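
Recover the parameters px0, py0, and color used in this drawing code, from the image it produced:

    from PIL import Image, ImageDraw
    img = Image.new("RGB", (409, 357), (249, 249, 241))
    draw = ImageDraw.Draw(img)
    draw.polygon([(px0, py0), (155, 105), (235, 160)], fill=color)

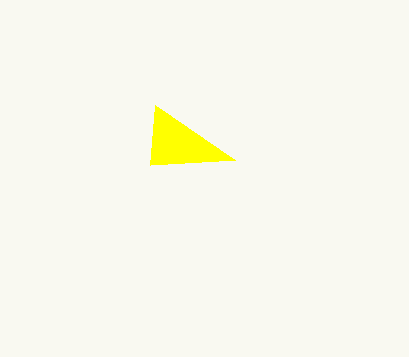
px0 = 150; py0 = 165; color = 'yellow'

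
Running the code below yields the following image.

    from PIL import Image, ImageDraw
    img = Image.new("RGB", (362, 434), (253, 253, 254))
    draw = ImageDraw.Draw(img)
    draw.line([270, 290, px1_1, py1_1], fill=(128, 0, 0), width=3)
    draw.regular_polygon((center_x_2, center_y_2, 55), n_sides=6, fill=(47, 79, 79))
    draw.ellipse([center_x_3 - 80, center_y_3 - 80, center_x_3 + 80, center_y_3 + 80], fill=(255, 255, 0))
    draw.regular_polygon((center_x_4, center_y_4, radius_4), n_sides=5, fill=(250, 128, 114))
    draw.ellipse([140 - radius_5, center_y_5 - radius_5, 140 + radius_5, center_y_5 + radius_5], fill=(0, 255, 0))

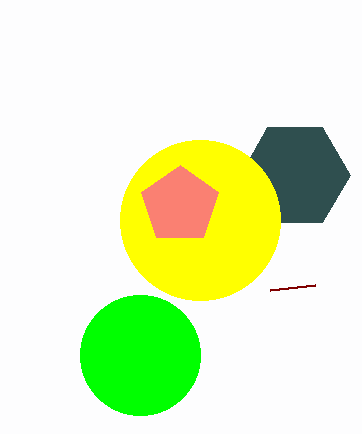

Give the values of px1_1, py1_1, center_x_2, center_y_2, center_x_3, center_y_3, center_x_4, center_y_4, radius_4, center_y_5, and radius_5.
px1_1 = 315; py1_1 = 285; center_x_2 = 295; center_y_2 = 175; center_x_3 = 200; center_y_3 = 220; center_x_4 = 180; center_y_4 = 205; radius_4 = 40; center_y_5 = 355; radius_5 = 60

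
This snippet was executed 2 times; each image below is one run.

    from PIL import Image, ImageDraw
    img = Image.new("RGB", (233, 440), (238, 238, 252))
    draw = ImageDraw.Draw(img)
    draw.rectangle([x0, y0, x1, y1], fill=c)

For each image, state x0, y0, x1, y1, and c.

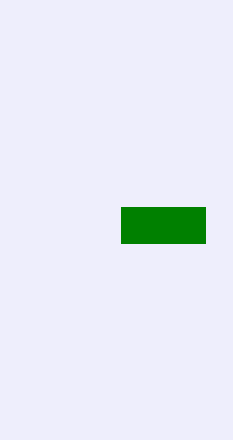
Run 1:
x0 = 121
y0 = 207
x1 = 205
y1 = 243
c = 'green'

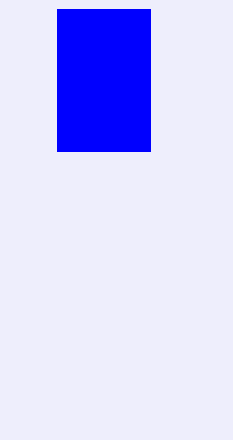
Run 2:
x0 = 57
y0 = 9
x1 = 150
y1 = 151
c = 'blue'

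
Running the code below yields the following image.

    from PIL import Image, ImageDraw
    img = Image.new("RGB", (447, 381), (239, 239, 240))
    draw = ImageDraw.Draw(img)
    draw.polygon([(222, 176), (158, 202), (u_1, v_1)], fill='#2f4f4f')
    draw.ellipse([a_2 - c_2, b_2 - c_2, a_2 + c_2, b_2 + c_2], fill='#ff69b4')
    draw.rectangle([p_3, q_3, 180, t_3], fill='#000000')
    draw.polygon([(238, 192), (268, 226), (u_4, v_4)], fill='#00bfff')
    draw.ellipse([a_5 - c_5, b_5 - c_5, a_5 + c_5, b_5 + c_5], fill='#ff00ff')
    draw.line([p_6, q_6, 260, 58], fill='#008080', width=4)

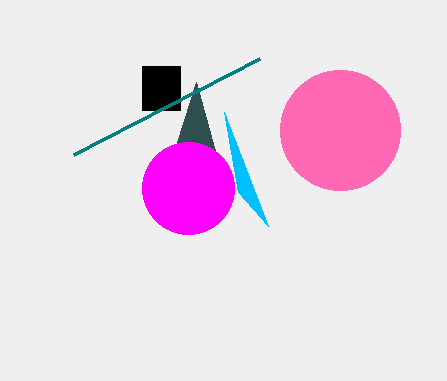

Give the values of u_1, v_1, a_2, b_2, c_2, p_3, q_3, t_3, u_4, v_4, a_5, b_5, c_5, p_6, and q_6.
u_1 = 196
v_1 = 82
a_2 = 340
b_2 = 130
c_2 = 60
p_3 = 142
q_3 = 66
t_3 = 110
u_4 = 224
v_4 = 112
a_5 = 188
b_5 = 188
c_5 = 46
p_6 = 74
q_6 = 154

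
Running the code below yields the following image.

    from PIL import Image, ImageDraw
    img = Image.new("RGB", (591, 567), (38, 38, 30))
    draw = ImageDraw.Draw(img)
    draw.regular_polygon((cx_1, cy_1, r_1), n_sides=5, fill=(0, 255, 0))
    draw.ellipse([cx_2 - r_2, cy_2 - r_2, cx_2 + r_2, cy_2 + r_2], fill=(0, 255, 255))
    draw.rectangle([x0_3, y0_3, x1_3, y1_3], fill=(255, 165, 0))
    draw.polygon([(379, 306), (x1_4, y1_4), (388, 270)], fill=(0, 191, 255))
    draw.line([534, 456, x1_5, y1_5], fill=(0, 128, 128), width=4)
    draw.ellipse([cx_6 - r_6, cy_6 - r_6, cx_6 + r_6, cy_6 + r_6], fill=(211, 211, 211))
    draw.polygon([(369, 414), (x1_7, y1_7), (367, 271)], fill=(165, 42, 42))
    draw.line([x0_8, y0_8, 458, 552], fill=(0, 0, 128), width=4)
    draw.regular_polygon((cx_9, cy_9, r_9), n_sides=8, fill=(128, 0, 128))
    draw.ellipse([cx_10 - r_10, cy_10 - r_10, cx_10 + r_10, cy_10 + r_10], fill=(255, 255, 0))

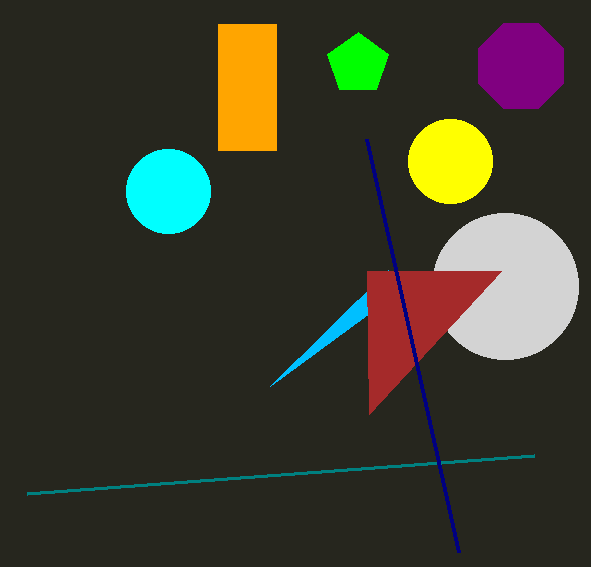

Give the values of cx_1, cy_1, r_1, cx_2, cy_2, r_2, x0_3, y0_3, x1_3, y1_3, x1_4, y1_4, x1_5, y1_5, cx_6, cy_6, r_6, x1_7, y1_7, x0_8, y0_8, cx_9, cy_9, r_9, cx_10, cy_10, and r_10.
cx_1 = 358
cy_1 = 64
r_1 = 32
cx_2 = 168
cy_2 = 191
r_2 = 42
x0_3 = 218
y0_3 = 24
x1_3 = 276
y1_3 = 150
x1_4 = 270
y1_4 = 386
x1_5 = 27
y1_5 = 494
cx_6 = 505
cy_6 = 286
r_6 = 73
x1_7 = 501
y1_7 = 271
x0_8 = 366
y0_8 = 139
cx_9 = 521
cy_9 = 66
r_9 = 46
cx_10 = 450
cy_10 = 161
r_10 = 42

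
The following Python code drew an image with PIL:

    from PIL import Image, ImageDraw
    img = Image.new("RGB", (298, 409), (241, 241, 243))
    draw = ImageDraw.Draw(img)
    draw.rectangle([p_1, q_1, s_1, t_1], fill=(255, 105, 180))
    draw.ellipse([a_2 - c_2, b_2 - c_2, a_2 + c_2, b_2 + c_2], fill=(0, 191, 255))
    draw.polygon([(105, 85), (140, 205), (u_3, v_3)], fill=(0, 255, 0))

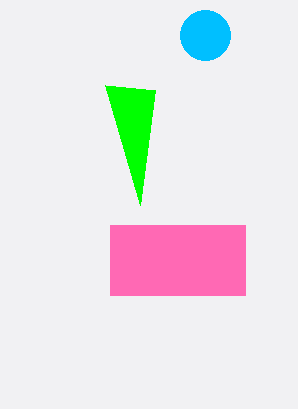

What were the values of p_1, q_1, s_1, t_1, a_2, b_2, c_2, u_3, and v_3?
p_1 = 110, q_1 = 225, s_1 = 245, t_1 = 295, a_2 = 205, b_2 = 35, c_2 = 25, u_3 = 155, v_3 = 90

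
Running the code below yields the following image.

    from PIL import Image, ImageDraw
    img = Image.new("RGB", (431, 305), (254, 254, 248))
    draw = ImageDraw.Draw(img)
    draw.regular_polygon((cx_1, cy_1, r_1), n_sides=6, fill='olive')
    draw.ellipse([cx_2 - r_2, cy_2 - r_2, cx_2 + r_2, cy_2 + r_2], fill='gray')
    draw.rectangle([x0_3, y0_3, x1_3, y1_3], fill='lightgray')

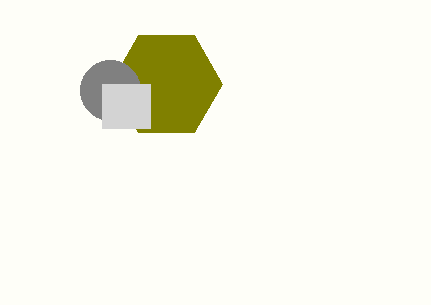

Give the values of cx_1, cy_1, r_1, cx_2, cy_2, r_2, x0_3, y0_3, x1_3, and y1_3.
cx_1 = 166, cy_1 = 84, r_1 = 56, cx_2 = 110, cy_2 = 90, r_2 = 30, x0_3 = 102, y0_3 = 84, x1_3 = 150, y1_3 = 128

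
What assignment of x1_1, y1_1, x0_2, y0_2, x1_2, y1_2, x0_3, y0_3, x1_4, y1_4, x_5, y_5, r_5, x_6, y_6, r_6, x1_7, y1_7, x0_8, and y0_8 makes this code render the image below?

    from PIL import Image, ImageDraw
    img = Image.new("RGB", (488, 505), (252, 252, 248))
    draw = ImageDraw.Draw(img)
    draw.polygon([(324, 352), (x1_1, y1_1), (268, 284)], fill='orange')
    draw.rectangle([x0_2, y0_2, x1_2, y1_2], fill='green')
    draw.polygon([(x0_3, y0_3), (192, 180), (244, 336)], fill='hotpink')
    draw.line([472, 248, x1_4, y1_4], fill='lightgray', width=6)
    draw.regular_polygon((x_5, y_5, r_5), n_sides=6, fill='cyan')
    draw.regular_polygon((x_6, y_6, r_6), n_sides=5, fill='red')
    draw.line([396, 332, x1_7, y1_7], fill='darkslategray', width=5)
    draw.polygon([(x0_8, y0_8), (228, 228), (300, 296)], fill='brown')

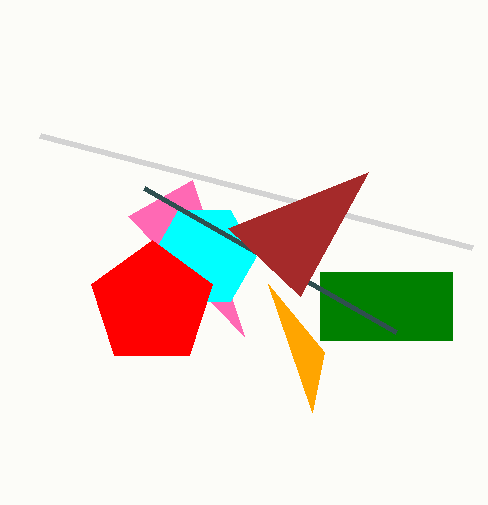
x1_1 = 312, y1_1 = 412, x0_2 = 320, y0_2 = 272, x1_2 = 452, y1_2 = 340, x0_3 = 128, y0_3 = 216, x1_4 = 40, y1_4 = 136, x_5 = 204, y_5 = 256, r_5 = 52, x_6 = 152, y_6 = 304, r_6 = 64, x1_7 = 144, y1_7 = 188, x0_8 = 368, y0_8 = 172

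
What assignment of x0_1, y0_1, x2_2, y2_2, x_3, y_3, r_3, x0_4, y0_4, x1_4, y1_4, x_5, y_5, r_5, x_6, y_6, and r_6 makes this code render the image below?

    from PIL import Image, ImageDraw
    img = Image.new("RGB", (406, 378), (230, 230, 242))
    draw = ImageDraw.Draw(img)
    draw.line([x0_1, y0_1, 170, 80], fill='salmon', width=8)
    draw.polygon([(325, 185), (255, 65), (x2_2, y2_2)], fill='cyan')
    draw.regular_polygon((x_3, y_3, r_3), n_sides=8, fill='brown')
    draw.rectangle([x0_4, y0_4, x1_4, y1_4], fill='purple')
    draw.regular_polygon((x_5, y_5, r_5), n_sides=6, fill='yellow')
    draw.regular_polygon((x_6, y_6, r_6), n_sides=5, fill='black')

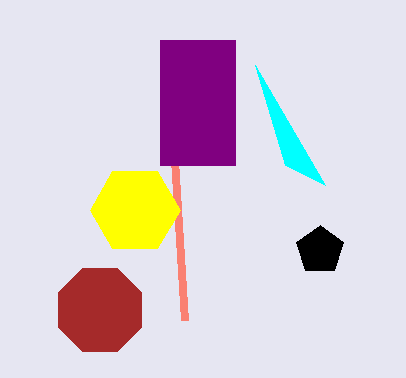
x0_1 = 185, y0_1 = 320, x2_2 = 285, y2_2 = 165, x_3 = 100, y_3 = 310, r_3 = 45, x0_4 = 160, y0_4 = 40, x1_4 = 235, y1_4 = 165, x_5 = 135, y_5 = 210, r_5 = 45, x_6 = 320, y_6 = 250, r_6 = 25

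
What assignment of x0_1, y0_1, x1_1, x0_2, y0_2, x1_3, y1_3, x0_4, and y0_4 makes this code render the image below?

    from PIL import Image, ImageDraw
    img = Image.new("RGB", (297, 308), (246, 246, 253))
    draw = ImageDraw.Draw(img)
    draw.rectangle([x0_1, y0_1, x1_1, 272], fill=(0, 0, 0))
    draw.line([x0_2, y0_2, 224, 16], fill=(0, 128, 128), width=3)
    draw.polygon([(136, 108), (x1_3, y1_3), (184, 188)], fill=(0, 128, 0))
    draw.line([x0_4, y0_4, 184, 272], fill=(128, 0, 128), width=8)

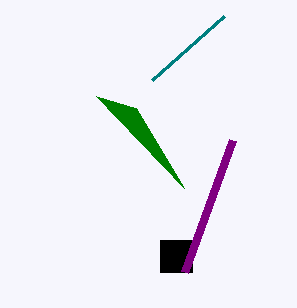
x0_1 = 160; y0_1 = 240; x1_1 = 192; x0_2 = 152; y0_2 = 80; x1_3 = 96; y1_3 = 96; x0_4 = 232; y0_4 = 140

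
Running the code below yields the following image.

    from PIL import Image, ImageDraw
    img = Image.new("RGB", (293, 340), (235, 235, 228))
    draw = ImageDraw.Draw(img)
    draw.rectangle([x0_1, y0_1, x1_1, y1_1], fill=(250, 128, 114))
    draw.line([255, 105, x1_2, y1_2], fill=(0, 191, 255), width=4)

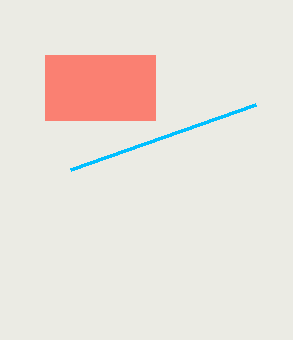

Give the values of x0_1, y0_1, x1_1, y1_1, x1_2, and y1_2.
x0_1 = 45
y0_1 = 55
x1_1 = 155
y1_1 = 120
x1_2 = 70
y1_2 = 170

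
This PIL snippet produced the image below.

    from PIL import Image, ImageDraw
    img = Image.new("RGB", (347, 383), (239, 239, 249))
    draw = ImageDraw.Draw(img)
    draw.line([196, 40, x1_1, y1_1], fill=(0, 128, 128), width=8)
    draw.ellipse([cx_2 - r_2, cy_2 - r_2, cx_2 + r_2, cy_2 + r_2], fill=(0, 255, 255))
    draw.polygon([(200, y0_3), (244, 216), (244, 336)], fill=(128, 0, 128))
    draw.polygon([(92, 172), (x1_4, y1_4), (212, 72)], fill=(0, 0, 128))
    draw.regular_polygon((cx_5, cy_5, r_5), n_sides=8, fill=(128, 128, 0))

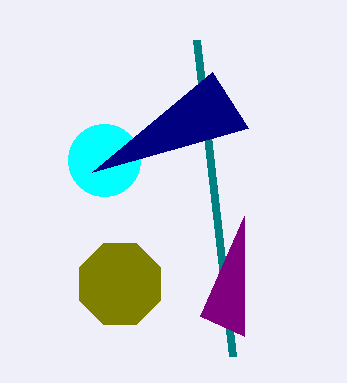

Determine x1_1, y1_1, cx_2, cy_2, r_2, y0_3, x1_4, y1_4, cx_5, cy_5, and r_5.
x1_1 = 232
y1_1 = 356
cx_2 = 104
cy_2 = 160
r_2 = 36
y0_3 = 316
x1_4 = 248
y1_4 = 128
cx_5 = 120
cy_5 = 284
r_5 = 44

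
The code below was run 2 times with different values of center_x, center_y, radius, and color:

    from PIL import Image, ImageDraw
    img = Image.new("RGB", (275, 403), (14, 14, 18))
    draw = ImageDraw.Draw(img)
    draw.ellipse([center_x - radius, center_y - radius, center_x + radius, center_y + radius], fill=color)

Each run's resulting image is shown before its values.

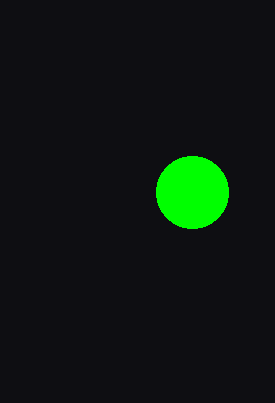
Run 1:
center_x = 192; center_y = 192; radius = 36; color = 'lime'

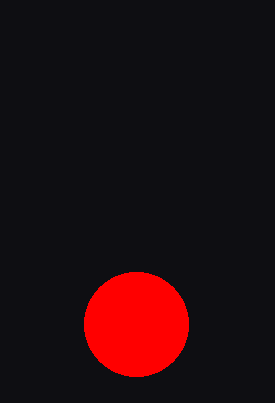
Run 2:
center_x = 136, center_y = 324, radius = 52, color = 'red'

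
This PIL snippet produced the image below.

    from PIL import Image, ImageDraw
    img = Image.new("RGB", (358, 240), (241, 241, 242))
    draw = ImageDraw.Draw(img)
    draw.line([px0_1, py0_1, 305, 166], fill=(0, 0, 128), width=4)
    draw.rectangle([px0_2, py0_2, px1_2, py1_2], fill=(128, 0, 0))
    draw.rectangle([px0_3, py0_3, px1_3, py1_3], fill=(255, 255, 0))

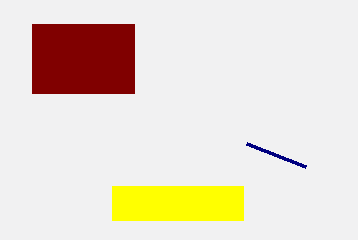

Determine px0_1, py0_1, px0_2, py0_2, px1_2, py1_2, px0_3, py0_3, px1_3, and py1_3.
px0_1 = 246
py0_1 = 143
px0_2 = 32
py0_2 = 24
px1_2 = 134
py1_2 = 93
px0_3 = 112
py0_3 = 186
px1_3 = 243
py1_3 = 220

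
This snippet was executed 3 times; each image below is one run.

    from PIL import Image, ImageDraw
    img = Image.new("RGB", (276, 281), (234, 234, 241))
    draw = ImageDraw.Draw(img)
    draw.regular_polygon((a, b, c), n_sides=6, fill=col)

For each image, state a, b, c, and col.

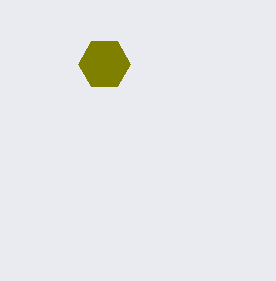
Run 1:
a = 104
b = 64
c = 26
col = 'olive'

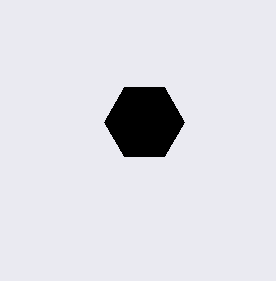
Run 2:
a = 144, b = 122, c = 40, col = 'black'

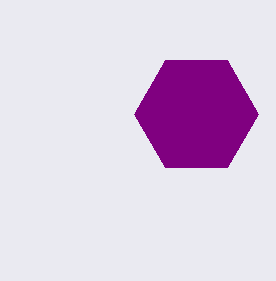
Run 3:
a = 196; b = 114; c = 62; col = 'purple'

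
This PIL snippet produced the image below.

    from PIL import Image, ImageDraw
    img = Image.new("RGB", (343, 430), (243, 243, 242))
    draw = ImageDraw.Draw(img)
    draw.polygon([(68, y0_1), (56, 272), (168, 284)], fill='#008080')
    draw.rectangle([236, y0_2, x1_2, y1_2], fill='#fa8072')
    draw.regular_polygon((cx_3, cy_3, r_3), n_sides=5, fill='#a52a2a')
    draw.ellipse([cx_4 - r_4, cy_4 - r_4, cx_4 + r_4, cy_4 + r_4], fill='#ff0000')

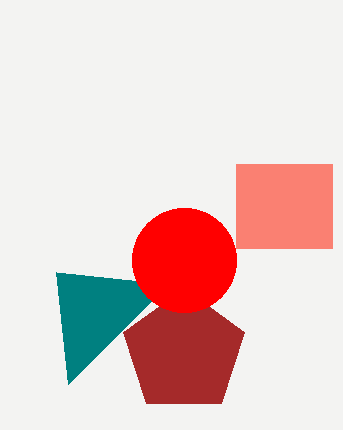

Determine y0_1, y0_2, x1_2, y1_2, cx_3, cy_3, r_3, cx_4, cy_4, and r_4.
y0_1 = 384
y0_2 = 164
x1_2 = 332
y1_2 = 248
cx_3 = 184
cy_3 = 352
r_3 = 64
cx_4 = 184
cy_4 = 260
r_4 = 52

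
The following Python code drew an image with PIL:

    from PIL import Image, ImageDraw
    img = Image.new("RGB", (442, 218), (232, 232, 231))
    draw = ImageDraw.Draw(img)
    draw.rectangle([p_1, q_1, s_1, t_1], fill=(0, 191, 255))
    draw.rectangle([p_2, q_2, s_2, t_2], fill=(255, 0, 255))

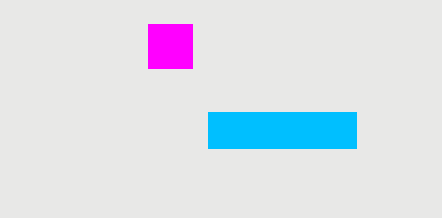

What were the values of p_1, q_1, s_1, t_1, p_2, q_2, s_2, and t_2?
p_1 = 208, q_1 = 112, s_1 = 356, t_1 = 148, p_2 = 148, q_2 = 24, s_2 = 192, t_2 = 68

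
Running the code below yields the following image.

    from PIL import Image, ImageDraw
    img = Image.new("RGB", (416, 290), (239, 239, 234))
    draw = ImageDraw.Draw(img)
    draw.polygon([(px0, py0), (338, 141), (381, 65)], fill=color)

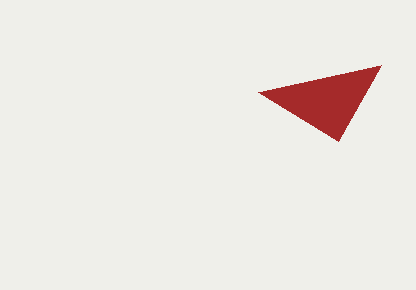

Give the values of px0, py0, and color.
px0 = 258; py0 = 92; color = 'brown'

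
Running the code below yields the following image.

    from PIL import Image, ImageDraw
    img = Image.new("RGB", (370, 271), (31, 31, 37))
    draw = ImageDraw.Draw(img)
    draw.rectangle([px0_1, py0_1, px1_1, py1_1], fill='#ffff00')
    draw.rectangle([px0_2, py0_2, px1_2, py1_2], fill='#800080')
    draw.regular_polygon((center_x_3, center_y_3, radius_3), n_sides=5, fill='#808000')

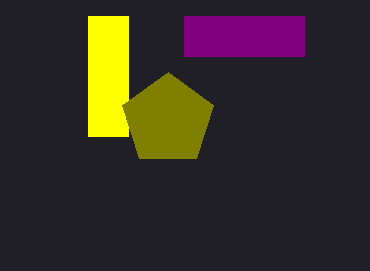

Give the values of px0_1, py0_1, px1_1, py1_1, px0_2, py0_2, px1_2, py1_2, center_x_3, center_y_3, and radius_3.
px0_1 = 88, py0_1 = 16, px1_1 = 128, py1_1 = 136, px0_2 = 184, py0_2 = 16, px1_2 = 304, py1_2 = 56, center_x_3 = 168, center_y_3 = 120, radius_3 = 48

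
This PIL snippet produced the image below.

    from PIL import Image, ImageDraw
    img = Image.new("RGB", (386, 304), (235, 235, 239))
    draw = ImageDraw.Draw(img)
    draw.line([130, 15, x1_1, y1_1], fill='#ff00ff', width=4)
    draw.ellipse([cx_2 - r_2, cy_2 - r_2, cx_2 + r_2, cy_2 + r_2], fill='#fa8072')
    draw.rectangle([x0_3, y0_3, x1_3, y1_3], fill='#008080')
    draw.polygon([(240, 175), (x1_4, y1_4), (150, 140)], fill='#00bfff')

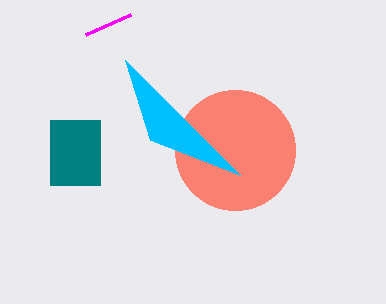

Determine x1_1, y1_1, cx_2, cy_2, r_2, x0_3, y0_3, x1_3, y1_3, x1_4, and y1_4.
x1_1 = 85, y1_1 = 35, cx_2 = 235, cy_2 = 150, r_2 = 60, x0_3 = 50, y0_3 = 120, x1_3 = 100, y1_3 = 185, x1_4 = 125, y1_4 = 60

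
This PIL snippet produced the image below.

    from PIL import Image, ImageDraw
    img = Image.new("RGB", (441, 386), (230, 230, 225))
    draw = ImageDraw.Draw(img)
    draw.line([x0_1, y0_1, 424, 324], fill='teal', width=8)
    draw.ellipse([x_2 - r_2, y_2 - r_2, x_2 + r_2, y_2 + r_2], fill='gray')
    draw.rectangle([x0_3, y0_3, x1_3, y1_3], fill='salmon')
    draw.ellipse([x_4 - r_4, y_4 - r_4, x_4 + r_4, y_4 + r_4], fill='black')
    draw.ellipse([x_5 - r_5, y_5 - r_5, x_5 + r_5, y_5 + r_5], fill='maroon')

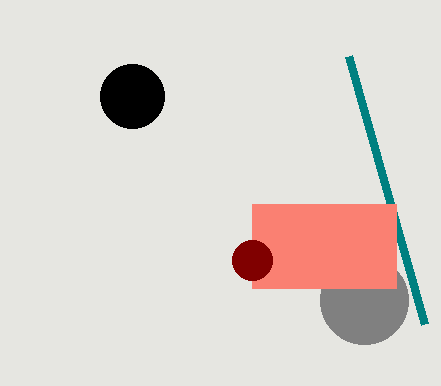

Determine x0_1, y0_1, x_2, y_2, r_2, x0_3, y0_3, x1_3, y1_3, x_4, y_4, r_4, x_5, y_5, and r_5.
x0_1 = 348, y0_1 = 56, x_2 = 364, y_2 = 300, r_2 = 44, x0_3 = 252, y0_3 = 204, x1_3 = 396, y1_3 = 288, x_4 = 132, y_4 = 96, r_4 = 32, x_5 = 252, y_5 = 260, r_5 = 20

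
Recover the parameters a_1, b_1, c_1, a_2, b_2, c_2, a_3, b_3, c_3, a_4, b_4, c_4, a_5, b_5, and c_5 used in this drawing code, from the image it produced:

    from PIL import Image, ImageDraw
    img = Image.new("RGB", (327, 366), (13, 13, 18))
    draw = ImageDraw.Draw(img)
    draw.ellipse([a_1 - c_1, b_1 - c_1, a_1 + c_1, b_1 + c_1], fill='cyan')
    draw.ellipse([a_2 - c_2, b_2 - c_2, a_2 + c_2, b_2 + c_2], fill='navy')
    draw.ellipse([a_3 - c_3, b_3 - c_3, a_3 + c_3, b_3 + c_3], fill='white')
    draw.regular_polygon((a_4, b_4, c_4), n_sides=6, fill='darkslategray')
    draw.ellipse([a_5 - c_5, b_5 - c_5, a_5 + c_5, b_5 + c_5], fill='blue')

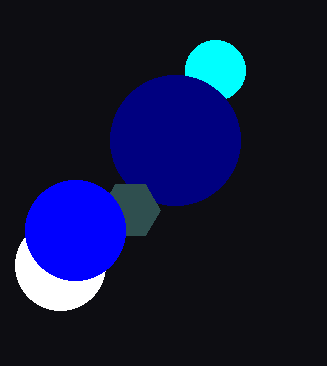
a_1 = 215
b_1 = 70
c_1 = 30
a_2 = 175
b_2 = 140
c_2 = 65
a_3 = 60
b_3 = 265
c_3 = 45
a_4 = 130
b_4 = 210
c_4 = 30
a_5 = 75
b_5 = 230
c_5 = 50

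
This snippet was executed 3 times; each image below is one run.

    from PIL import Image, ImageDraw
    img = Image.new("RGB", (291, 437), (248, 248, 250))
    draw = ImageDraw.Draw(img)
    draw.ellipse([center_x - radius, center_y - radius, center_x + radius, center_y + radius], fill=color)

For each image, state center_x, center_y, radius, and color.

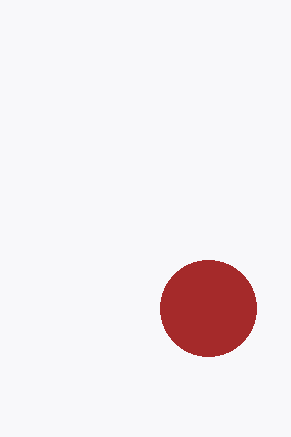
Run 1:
center_x = 208
center_y = 308
radius = 48
color = 'brown'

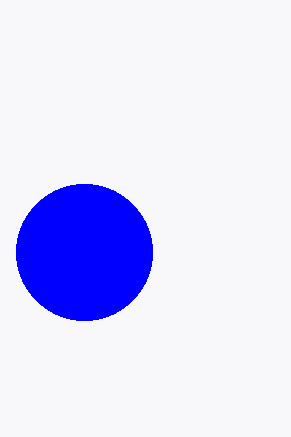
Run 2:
center_x = 84
center_y = 252
radius = 68
color = 'blue'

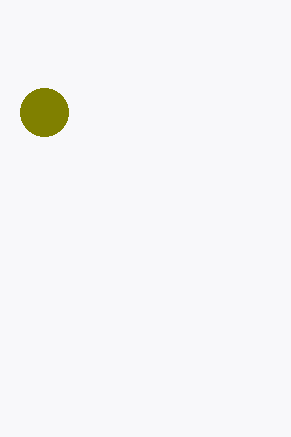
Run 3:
center_x = 44
center_y = 112
radius = 24
color = 'olive'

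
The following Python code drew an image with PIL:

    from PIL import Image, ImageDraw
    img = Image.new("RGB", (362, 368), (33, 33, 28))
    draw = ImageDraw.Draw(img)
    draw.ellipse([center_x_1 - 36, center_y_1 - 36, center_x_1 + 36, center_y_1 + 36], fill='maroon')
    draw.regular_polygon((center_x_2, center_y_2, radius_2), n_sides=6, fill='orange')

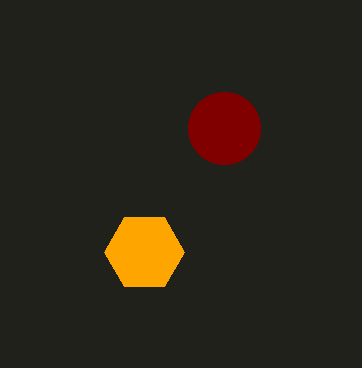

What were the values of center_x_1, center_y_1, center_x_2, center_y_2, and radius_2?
center_x_1 = 224; center_y_1 = 128; center_x_2 = 144; center_y_2 = 252; radius_2 = 40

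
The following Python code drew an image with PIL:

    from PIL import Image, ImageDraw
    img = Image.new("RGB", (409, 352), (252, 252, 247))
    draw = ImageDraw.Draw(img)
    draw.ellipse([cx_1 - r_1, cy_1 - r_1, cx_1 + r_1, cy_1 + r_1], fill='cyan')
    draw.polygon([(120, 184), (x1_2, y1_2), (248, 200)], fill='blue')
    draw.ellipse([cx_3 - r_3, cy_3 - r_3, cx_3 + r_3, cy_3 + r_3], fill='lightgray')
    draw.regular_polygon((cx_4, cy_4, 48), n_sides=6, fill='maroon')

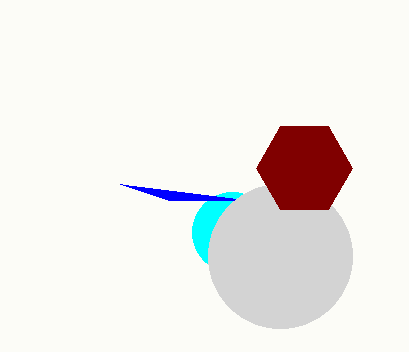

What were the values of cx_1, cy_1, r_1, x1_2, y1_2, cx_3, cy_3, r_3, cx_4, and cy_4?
cx_1 = 232; cy_1 = 232; r_1 = 40; x1_2 = 168; y1_2 = 200; cx_3 = 280; cy_3 = 256; r_3 = 72; cx_4 = 304; cy_4 = 168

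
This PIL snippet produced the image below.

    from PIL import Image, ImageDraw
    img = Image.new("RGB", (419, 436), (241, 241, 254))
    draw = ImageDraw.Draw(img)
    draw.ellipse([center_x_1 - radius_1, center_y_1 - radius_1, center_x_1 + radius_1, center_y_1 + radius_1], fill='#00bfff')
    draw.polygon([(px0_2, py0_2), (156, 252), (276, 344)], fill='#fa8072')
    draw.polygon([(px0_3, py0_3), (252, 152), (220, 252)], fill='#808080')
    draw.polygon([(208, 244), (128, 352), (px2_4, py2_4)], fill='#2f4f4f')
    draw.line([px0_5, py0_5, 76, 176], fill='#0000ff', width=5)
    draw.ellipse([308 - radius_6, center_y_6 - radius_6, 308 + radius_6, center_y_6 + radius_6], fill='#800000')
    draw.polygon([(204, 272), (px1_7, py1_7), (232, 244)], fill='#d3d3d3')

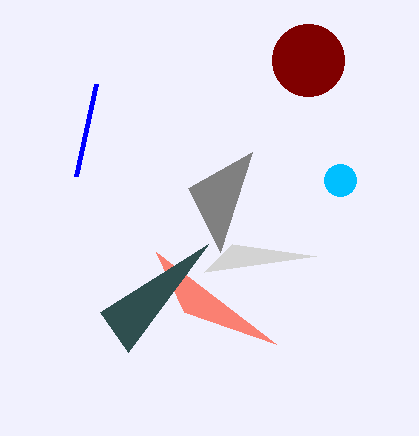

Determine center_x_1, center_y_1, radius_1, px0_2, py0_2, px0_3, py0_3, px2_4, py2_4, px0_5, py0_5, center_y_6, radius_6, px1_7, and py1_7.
center_x_1 = 340; center_y_1 = 180; radius_1 = 16; px0_2 = 184; py0_2 = 312; px0_3 = 188; py0_3 = 188; px2_4 = 100; py2_4 = 312; px0_5 = 96; py0_5 = 84; center_y_6 = 60; radius_6 = 36; px1_7 = 316; py1_7 = 256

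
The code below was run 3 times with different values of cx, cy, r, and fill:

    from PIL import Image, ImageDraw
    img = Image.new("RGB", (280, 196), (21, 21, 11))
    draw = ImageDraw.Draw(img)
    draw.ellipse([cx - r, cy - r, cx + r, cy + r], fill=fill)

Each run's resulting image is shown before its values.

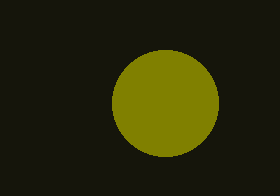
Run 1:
cx = 165, cy = 103, r = 53, fill = 'olive'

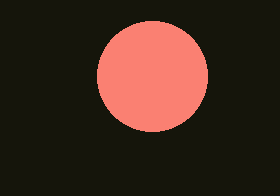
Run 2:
cx = 152
cy = 76
r = 55
fill = 'salmon'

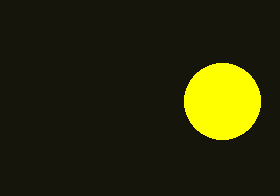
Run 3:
cx = 222, cy = 101, r = 38, fill = 'yellow'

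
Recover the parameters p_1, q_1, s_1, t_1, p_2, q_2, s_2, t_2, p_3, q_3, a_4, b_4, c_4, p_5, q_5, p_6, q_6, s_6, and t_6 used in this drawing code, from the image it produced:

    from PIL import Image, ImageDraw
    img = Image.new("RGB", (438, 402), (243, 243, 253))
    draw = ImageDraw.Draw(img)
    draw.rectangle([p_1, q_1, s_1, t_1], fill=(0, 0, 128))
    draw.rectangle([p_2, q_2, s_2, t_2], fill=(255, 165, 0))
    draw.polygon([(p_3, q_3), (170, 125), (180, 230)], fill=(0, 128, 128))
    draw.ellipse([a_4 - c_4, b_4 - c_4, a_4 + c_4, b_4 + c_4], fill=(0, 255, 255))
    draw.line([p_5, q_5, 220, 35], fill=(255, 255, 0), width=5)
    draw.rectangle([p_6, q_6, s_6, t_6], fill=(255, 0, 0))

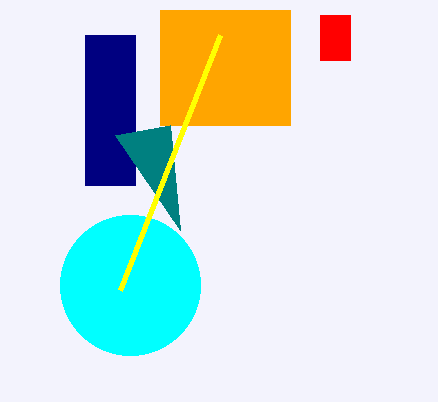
p_1 = 85
q_1 = 35
s_1 = 135
t_1 = 185
p_2 = 160
q_2 = 10
s_2 = 290
t_2 = 125
p_3 = 115
q_3 = 135
a_4 = 130
b_4 = 285
c_4 = 70
p_5 = 120
q_5 = 290
p_6 = 320
q_6 = 15
s_6 = 350
t_6 = 60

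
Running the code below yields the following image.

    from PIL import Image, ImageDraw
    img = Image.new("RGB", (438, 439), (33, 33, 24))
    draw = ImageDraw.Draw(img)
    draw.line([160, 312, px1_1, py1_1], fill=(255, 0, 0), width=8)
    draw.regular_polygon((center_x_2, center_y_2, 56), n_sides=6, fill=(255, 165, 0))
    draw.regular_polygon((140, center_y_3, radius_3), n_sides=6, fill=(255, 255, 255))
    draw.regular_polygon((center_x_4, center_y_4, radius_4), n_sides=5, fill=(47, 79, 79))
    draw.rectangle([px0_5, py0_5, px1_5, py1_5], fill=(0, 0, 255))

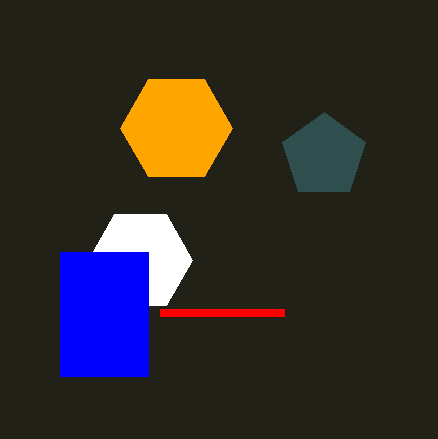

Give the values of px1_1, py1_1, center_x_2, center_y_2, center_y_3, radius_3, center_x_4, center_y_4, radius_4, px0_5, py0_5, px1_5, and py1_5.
px1_1 = 284
py1_1 = 312
center_x_2 = 176
center_y_2 = 128
center_y_3 = 260
radius_3 = 52
center_x_4 = 324
center_y_4 = 156
radius_4 = 44
px0_5 = 60
py0_5 = 252
px1_5 = 148
py1_5 = 376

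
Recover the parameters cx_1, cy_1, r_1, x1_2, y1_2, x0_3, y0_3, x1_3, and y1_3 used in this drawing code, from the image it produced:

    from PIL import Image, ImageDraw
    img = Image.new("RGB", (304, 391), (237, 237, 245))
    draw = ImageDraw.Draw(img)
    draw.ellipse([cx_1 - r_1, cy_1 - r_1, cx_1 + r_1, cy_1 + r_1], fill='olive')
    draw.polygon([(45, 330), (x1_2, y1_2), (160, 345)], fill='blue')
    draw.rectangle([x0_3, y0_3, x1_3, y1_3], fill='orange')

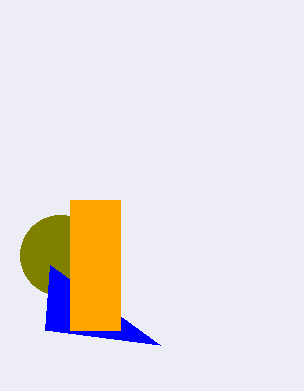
cx_1 = 60, cy_1 = 255, r_1 = 40, x1_2 = 50, y1_2 = 265, x0_3 = 70, y0_3 = 200, x1_3 = 120, y1_3 = 330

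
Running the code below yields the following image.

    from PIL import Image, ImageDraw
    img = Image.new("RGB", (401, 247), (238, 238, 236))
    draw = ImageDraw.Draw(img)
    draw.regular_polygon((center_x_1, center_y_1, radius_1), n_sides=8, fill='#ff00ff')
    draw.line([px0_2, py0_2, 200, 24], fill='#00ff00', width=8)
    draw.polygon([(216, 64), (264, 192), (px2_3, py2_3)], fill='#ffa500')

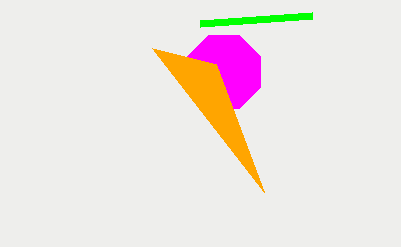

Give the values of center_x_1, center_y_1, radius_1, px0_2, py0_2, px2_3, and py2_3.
center_x_1 = 224
center_y_1 = 72
radius_1 = 40
px0_2 = 312
py0_2 = 16
px2_3 = 152
py2_3 = 48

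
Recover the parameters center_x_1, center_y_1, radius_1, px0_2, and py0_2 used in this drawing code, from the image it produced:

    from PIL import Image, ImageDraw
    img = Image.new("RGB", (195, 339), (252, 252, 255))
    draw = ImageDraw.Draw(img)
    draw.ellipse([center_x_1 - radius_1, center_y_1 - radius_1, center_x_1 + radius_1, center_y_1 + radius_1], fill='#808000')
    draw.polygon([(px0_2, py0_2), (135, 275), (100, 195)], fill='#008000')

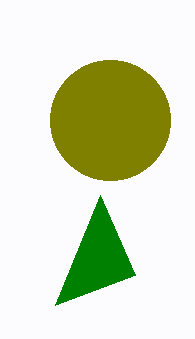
center_x_1 = 110, center_y_1 = 120, radius_1 = 60, px0_2 = 55, py0_2 = 305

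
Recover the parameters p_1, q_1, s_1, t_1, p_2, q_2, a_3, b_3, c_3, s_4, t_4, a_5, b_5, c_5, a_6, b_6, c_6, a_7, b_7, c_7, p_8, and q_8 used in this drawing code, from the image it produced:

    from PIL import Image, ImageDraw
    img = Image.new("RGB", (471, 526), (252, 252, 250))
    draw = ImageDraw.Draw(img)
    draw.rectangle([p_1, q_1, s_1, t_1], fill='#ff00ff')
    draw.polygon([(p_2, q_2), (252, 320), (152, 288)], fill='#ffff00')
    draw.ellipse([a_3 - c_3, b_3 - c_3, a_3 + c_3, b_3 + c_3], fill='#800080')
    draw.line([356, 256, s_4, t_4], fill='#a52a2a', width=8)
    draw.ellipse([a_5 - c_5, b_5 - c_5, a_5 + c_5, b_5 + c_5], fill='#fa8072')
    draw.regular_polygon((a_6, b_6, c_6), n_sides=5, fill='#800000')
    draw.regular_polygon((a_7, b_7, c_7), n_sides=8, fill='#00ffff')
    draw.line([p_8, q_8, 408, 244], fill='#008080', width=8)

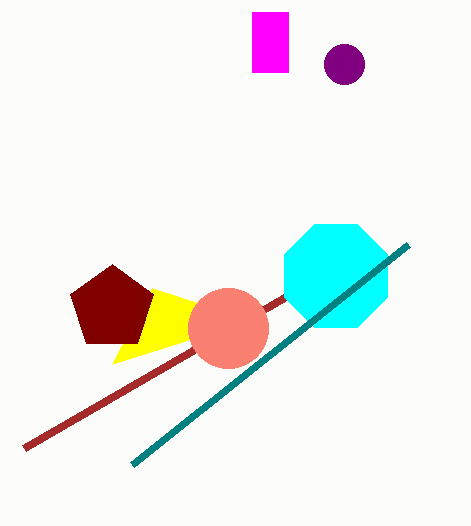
p_1 = 252, q_1 = 12, s_1 = 288, t_1 = 72, p_2 = 112, q_2 = 364, a_3 = 344, b_3 = 64, c_3 = 20, s_4 = 24, t_4 = 448, a_5 = 228, b_5 = 328, c_5 = 40, a_6 = 112, b_6 = 308, c_6 = 44, a_7 = 336, b_7 = 276, c_7 = 56, p_8 = 132, q_8 = 464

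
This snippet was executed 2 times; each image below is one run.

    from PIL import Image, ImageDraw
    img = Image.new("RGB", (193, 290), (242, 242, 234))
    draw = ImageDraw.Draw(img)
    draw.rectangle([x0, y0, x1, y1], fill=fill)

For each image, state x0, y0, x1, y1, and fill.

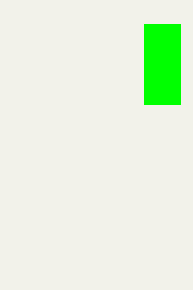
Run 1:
x0 = 144, y0 = 24, x1 = 180, y1 = 104, fill = 'lime'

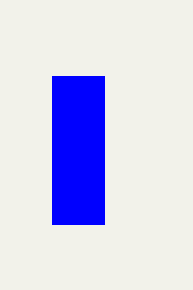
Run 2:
x0 = 52
y0 = 76
x1 = 104
y1 = 224
fill = 'blue'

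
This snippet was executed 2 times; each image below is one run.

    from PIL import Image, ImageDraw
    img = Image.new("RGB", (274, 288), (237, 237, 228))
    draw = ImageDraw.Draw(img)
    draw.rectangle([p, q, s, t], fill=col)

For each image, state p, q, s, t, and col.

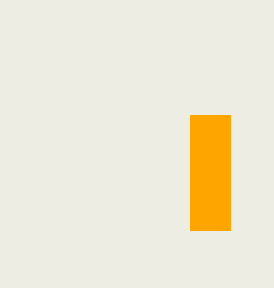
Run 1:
p = 190, q = 115, s = 230, t = 230, col = 'orange'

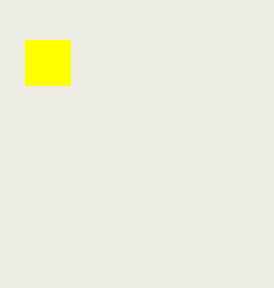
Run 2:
p = 25
q = 40
s = 70
t = 85
col = 'yellow'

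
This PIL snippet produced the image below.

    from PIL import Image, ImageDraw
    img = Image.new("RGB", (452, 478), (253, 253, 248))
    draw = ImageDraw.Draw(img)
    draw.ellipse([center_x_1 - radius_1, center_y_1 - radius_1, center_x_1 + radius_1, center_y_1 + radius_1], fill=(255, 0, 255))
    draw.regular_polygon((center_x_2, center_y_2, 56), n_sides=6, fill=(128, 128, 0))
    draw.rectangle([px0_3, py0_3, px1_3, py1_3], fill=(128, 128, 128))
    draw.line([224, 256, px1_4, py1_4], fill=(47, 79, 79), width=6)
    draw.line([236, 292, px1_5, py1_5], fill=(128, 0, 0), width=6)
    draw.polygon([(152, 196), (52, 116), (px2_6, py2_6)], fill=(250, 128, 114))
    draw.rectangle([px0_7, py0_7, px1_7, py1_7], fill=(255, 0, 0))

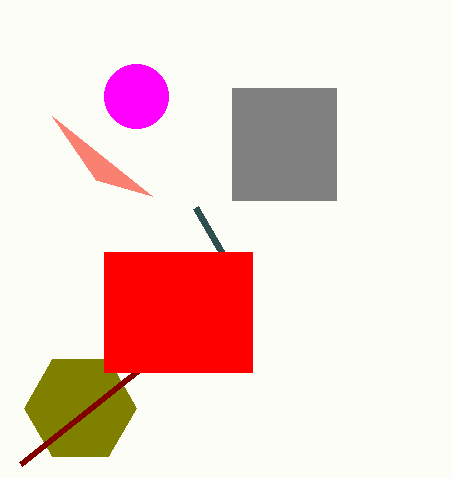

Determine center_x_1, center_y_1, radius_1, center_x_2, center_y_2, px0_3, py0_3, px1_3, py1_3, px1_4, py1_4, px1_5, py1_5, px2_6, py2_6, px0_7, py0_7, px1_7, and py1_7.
center_x_1 = 136; center_y_1 = 96; radius_1 = 32; center_x_2 = 80; center_y_2 = 408; px0_3 = 232; py0_3 = 88; px1_3 = 336; py1_3 = 200; px1_4 = 196; py1_4 = 208; px1_5 = 20; py1_5 = 464; px2_6 = 96; py2_6 = 180; px0_7 = 104; py0_7 = 252; px1_7 = 252; py1_7 = 372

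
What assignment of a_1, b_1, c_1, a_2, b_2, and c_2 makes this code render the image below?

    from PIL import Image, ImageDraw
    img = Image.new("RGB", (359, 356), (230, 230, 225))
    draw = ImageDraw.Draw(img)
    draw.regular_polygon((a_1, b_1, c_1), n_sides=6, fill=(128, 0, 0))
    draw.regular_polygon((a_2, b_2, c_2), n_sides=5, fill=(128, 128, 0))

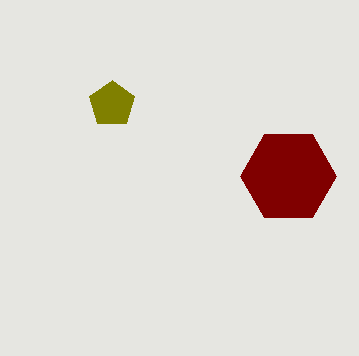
a_1 = 288; b_1 = 176; c_1 = 48; a_2 = 112; b_2 = 104; c_2 = 24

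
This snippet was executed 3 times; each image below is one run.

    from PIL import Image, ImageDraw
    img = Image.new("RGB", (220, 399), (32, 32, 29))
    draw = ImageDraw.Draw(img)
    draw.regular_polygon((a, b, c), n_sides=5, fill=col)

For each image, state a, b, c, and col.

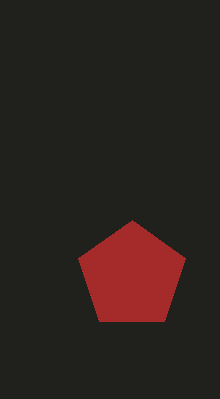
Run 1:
a = 132
b = 276
c = 56
col = 'brown'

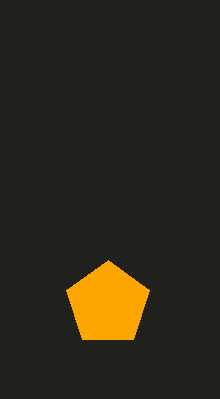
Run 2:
a = 108
b = 304
c = 44
col = 'orange'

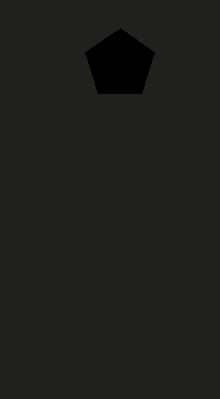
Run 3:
a = 120; b = 64; c = 36; col = 'black'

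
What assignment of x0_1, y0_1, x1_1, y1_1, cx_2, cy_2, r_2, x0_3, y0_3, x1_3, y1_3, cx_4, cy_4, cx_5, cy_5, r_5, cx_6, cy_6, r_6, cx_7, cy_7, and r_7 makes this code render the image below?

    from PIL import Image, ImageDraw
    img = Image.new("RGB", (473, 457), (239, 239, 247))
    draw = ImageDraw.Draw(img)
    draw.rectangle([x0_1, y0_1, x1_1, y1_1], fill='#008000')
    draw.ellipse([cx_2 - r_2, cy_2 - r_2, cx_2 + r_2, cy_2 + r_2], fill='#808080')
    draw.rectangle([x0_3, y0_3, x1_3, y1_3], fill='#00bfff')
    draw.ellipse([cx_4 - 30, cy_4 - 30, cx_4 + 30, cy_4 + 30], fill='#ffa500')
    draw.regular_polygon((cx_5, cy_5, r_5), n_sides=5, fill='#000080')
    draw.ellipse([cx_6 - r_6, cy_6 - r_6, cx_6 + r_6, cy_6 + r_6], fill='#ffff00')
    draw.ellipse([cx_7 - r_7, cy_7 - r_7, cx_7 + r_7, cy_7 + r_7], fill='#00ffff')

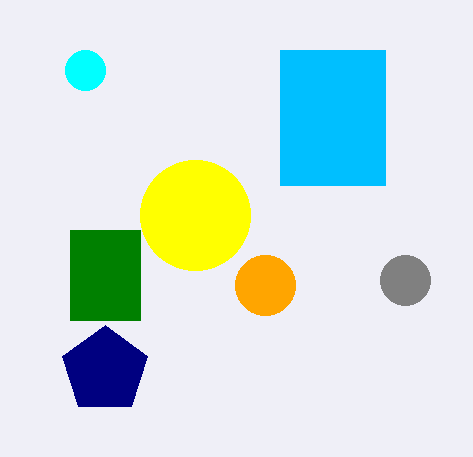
x0_1 = 70; y0_1 = 230; x1_1 = 140; y1_1 = 320; cx_2 = 405; cy_2 = 280; r_2 = 25; x0_3 = 280; y0_3 = 50; x1_3 = 385; y1_3 = 185; cx_4 = 265; cy_4 = 285; cx_5 = 105; cy_5 = 370; r_5 = 45; cx_6 = 195; cy_6 = 215; r_6 = 55; cx_7 = 85; cy_7 = 70; r_7 = 20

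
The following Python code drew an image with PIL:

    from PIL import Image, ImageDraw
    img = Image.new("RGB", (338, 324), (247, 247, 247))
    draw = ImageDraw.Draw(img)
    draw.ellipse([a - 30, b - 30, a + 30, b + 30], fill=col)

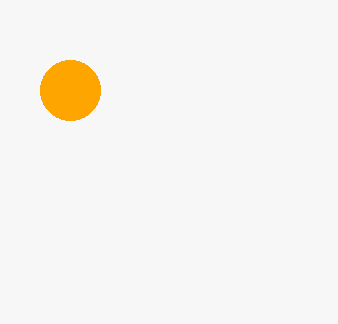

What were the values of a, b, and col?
a = 70; b = 90; col = 'orange'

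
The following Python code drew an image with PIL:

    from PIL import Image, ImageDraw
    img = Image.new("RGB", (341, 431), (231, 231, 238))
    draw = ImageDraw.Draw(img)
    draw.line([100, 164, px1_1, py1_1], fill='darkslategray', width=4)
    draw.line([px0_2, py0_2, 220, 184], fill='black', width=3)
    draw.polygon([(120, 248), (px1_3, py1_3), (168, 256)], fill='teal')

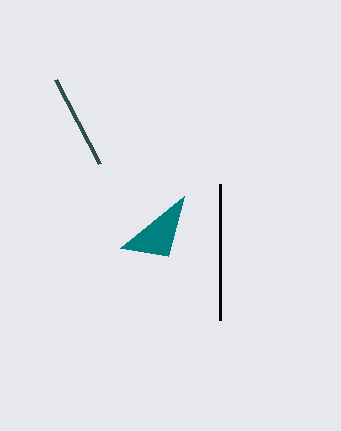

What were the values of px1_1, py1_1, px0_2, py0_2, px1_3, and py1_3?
px1_1 = 56
py1_1 = 80
px0_2 = 220
py0_2 = 320
px1_3 = 184
py1_3 = 196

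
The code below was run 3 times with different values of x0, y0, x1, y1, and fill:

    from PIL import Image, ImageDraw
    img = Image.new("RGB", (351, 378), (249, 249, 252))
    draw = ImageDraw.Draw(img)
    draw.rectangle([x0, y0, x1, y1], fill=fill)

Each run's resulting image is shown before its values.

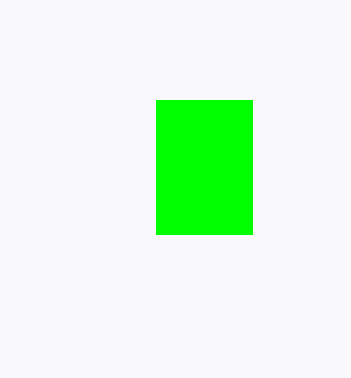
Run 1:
x0 = 156; y0 = 100; x1 = 252; y1 = 234; fill = 'lime'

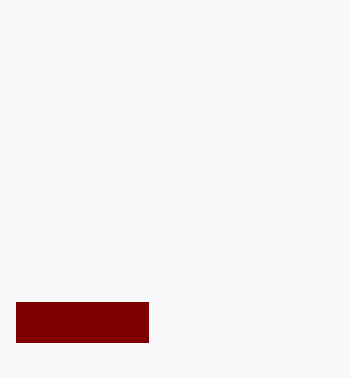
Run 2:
x0 = 16
y0 = 302
x1 = 148
y1 = 342
fill = 'maroon'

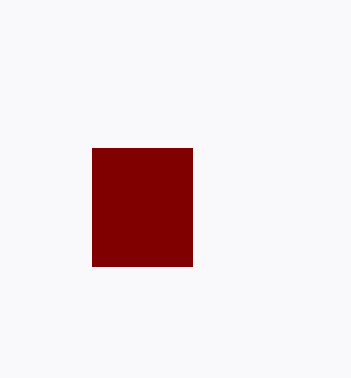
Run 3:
x0 = 92, y0 = 148, x1 = 192, y1 = 266, fill = 'maroon'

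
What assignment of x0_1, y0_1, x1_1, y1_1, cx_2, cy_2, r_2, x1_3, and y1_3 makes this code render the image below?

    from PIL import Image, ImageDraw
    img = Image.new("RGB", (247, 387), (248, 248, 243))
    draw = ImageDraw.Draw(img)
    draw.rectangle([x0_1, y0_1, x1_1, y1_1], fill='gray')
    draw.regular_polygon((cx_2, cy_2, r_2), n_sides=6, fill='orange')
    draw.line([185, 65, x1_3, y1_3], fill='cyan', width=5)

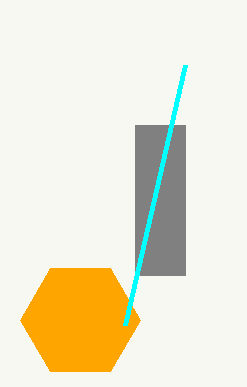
x0_1 = 135
y0_1 = 125
x1_1 = 185
y1_1 = 275
cx_2 = 80
cy_2 = 320
r_2 = 60
x1_3 = 125
y1_3 = 325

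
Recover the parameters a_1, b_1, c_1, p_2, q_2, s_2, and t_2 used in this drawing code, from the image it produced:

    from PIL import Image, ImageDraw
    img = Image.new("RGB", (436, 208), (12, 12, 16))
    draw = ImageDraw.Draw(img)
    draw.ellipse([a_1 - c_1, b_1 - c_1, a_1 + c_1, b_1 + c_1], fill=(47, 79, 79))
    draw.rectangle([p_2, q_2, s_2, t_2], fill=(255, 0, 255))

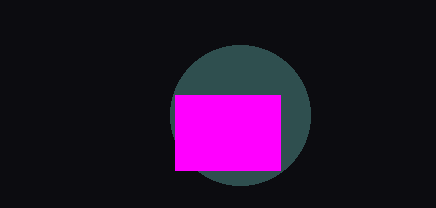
a_1 = 240, b_1 = 115, c_1 = 70, p_2 = 175, q_2 = 95, s_2 = 280, t_2 = 170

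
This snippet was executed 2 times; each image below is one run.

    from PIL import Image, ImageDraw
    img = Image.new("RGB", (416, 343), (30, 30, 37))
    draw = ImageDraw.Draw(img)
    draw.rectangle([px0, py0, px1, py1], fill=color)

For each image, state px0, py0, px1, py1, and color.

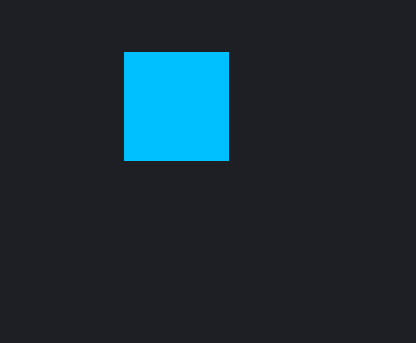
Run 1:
px0 = 124, py0 = 52, px1 = 228, py1 = 160, color = 'deepskyblue'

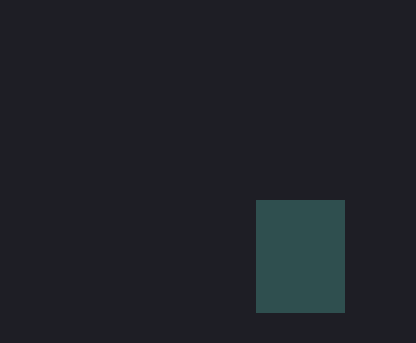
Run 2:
px0 = 256, py0 = 200, px1 = 344, py1 = 312, color = 'darkslategray'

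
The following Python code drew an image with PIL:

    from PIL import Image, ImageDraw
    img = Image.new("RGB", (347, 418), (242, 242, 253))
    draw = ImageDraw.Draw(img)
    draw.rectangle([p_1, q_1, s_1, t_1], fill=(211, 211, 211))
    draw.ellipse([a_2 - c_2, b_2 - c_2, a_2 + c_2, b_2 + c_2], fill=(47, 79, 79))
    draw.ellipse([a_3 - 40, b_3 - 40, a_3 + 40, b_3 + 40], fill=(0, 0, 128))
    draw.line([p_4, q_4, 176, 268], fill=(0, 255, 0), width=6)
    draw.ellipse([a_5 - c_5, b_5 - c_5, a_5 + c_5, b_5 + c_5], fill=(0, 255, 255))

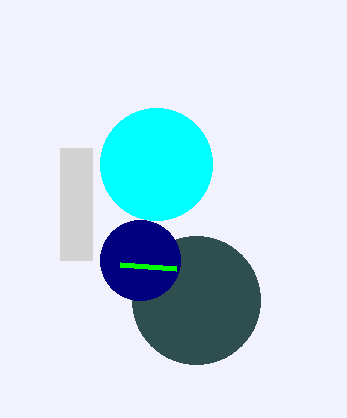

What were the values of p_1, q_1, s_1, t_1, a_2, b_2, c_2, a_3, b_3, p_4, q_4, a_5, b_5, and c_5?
p_1 = 60, q_1 = 148, s_1 = 92, t_1 = 260, a_2 = 196, b_2 = 300, c_2 = 64, a_3 = 140, b_3 = 260, p_4 = 120, q_4 = 264, a_5 = 156, b_5 = 164, c_5 = 56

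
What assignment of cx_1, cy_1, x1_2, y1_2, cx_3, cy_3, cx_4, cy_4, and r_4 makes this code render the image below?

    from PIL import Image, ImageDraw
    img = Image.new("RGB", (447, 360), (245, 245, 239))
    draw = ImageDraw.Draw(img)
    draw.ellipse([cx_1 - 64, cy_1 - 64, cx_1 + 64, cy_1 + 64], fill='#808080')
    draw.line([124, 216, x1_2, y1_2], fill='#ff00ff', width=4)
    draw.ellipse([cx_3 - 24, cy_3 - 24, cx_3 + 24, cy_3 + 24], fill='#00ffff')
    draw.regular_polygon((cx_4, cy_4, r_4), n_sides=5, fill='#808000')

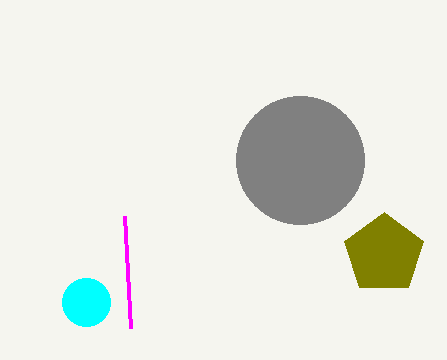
cx_1 = 300, cy_1 = 160, x1_2 = 130, y1_2 = 328, cx_3 = 86, cy_3 = 302, cx_4 = 384, cy_4 = 254, r_4 = 42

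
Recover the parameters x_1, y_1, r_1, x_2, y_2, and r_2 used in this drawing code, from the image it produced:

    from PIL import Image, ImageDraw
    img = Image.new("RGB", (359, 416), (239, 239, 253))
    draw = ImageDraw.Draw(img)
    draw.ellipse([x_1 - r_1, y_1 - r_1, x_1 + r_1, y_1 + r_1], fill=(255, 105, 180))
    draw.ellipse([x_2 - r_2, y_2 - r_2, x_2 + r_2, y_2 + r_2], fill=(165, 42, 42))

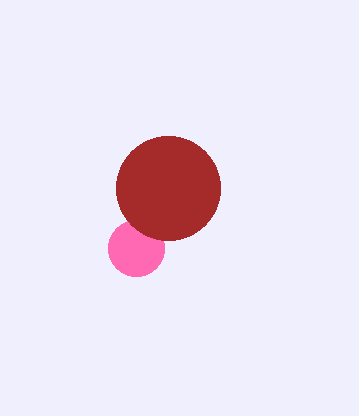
x_1 = 136
y_1 = 248
r_1 = 28
x_2 = 168
y_2 = 188
r_2 = 52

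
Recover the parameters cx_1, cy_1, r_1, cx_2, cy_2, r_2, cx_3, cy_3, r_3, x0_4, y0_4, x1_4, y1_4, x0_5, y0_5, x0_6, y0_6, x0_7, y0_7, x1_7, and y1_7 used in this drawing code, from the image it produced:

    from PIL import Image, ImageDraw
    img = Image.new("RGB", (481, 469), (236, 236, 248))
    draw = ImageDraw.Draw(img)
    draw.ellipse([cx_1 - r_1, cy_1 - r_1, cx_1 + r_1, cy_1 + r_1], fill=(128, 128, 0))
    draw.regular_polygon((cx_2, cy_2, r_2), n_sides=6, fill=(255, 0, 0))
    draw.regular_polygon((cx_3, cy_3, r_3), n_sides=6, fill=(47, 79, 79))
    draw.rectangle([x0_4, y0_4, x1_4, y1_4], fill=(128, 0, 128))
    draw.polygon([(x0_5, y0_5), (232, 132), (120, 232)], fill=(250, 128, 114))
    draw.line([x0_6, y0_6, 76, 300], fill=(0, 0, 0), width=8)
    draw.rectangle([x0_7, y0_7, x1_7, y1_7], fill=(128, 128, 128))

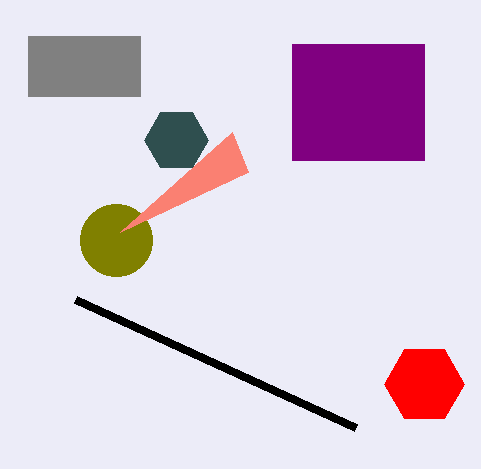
cx_1 = 116; cy_1 = 240; r_1 = 36; cx_2 = 424; cy_2 = 384; r_2 = 40; cx_3 = 176; cy_3 = 140; r_3 = 32; x0_4 = 292; y0_4 = 44; x1_4 = 424; y1_4 = 160; x0_5 = 248; y0_5 = 172; x0_6 = 356; y0_6 = 428; x0_7 = 28; y0_7 = 36; x1_7 = 140; y1_7 = 96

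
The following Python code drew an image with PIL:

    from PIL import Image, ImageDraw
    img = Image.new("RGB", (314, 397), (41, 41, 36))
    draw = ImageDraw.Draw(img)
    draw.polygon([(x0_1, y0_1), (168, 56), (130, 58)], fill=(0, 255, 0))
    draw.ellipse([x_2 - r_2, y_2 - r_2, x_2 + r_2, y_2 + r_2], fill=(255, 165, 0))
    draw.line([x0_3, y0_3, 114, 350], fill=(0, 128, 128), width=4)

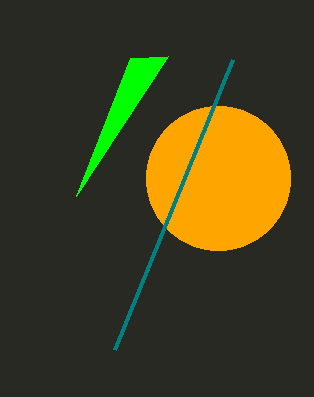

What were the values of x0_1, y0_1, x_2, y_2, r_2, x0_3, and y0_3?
x0_1 = 76
y0_1 = 196
x_2 = 218
y_2 = 178
r_2 = 72
x0_3 = 232
y0_3 = 60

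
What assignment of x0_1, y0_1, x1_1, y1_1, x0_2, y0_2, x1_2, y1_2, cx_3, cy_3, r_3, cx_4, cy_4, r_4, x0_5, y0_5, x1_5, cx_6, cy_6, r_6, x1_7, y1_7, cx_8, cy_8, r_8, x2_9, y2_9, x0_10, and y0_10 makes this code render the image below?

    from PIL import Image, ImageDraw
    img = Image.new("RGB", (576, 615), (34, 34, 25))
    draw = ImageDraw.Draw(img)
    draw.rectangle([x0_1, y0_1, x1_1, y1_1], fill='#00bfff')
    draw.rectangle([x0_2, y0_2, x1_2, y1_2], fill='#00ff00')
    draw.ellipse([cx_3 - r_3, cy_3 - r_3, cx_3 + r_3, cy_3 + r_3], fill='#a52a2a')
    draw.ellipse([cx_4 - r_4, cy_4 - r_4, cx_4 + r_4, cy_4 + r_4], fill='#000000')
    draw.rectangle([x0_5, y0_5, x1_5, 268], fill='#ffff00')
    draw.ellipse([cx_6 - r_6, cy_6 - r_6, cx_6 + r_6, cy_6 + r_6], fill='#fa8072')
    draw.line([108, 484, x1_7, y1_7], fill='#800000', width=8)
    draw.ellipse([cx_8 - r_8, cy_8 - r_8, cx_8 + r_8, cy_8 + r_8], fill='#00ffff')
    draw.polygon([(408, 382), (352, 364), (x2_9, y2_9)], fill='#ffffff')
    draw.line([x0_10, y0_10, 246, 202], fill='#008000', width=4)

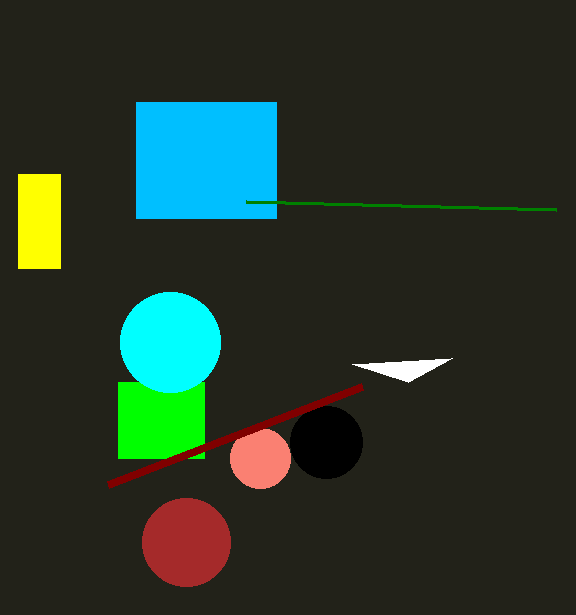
x0_1 = 136, y0_1 = 102, x1_1 = 276, y1_1 = 218, x0_2 = 118, y0_2 = 382, x1_2 = 204, y1_2 = 458, cx_3 = 186, cy_3 = 542, r_3 = 44, cx_4 = 326, cy_4 = 442, r_4 = 36, x0_5 = 18, y0_5 = 174, x1_5 = 60, cx_6 = 260, cy_6 = 458, r_6 = 30, x1_7 = 362, y1_7 = 386, cx_8 = 170, cy_8 = 342, r_8 = 50, x2_9 = 452, y2_9 = 358, x0_10 = 556, y0_10 = 210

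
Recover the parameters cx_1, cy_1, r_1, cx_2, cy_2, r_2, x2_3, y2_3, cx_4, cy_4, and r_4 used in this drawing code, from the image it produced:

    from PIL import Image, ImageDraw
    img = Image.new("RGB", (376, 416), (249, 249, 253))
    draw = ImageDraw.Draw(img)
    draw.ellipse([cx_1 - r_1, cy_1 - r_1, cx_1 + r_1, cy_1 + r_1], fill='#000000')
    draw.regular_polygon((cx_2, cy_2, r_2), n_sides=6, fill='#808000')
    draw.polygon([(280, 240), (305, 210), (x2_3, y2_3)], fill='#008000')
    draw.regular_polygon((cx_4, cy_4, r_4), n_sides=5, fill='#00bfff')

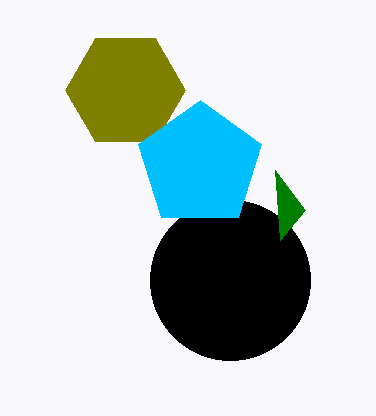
cx_1 = 230; cy_1 = 280; r_1 = 80; cx_2 = 125; cy_2 = 90; r_2 = 60; x2_3 = 275; y2_3 = 170; cx_4 = 200; cy_4 = 165; r_4 = 65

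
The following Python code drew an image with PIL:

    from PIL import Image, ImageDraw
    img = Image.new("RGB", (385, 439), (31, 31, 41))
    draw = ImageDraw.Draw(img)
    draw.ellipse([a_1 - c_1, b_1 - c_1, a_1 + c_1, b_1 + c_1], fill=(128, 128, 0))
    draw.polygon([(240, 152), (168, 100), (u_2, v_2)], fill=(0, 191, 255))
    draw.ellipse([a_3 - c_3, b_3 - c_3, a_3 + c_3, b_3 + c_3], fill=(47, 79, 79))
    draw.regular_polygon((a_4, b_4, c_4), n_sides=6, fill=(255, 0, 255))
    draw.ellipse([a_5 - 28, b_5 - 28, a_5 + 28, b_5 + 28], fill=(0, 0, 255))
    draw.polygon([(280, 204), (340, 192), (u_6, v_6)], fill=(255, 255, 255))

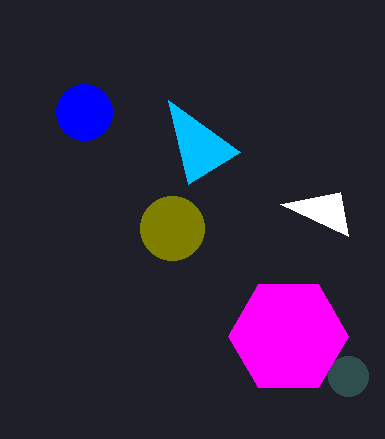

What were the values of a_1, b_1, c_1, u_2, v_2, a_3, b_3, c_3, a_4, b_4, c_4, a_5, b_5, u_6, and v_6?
a_1 = 172
b_1 = 228
c_1 = 32
u_2 = 188
v_2 = 184
a_3 = 348
b_3 = 376
c_3 = 20
a_4 = 288
b_4 = 336
c_4 = 60
a_5 = 84
b_5 = 112
u_6 = 348
v_6 = 236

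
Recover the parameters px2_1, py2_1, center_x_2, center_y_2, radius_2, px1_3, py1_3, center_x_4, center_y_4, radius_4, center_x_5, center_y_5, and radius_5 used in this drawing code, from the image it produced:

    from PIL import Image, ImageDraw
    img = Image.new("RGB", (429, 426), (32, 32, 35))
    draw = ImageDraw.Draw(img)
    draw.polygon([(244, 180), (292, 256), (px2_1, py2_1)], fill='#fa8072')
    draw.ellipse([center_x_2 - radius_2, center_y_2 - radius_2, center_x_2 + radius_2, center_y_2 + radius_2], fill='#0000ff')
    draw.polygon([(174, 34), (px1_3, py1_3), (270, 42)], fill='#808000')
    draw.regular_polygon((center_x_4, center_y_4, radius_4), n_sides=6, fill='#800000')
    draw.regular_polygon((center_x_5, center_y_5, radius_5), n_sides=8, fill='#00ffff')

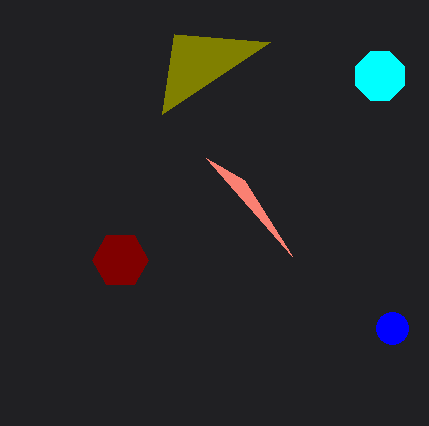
px2_1 = 206, py2_1 = 158, center_x_2 = 392, center_y_2 = 328, radius_2 = 16, px1_3 = 162, py1_3 = 114, center_x_4 = 120, center_y_4 = 260, radius_4 = 28, center_x_5 = 380, center_y_5 = 76, radius_5 = 26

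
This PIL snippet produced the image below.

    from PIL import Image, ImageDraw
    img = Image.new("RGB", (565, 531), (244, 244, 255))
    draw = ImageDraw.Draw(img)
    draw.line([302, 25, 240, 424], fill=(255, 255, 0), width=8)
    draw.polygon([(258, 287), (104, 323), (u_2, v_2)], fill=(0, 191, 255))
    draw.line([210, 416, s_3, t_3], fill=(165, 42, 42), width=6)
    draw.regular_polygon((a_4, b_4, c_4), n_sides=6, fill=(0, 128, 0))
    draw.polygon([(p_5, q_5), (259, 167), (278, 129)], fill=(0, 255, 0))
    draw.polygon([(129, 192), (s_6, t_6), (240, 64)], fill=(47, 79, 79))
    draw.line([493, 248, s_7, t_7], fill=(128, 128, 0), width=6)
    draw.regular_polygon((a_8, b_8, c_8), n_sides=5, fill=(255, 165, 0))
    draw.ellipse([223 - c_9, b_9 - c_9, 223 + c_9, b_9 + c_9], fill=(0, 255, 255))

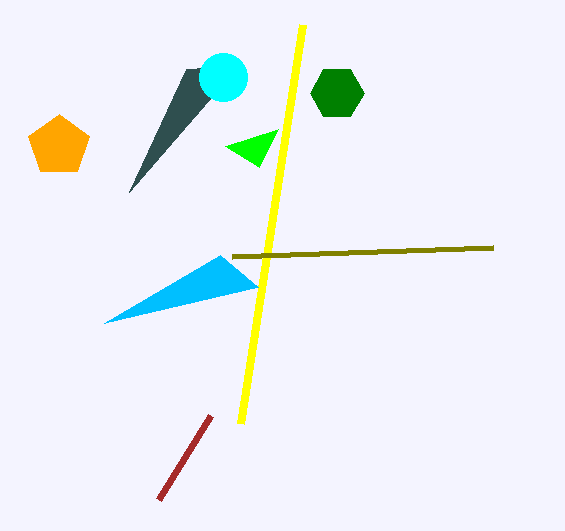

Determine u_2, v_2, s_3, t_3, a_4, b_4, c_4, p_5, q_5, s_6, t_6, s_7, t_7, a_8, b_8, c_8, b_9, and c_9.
u_2 = 220
v_2 = 255
s_3 = 158
t_3 = 500
a_4 = 337
b_4 = 93
c_4 = 27
p_5 = 225
q_5 = 146
s_6 = 186
t_6 = 69
s_7 = 232
t_7 = 257
a_8 = 59
b_8 = 146
c_8 = 32
b_9 = 77
c_9 = 24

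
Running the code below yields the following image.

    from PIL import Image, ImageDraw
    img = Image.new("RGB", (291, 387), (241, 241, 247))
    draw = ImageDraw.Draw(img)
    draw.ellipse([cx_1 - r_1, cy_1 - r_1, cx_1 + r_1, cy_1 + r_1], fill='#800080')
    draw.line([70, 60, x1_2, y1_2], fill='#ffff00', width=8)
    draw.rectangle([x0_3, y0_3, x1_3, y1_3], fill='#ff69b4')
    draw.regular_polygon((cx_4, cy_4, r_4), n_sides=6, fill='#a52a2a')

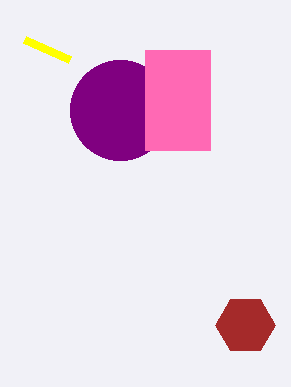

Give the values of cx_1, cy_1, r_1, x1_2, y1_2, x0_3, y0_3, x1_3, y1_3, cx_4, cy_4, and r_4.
cx_1 = 120
cy_1 = 110
r_1 = 50
x1_2 = 25
y1_2 = 40
x0_3 = 145
y0_3 = 50
x1_3 = 210
y1_3 = 150
cx_4 = 245
cy_4 = 325
r_4 = 30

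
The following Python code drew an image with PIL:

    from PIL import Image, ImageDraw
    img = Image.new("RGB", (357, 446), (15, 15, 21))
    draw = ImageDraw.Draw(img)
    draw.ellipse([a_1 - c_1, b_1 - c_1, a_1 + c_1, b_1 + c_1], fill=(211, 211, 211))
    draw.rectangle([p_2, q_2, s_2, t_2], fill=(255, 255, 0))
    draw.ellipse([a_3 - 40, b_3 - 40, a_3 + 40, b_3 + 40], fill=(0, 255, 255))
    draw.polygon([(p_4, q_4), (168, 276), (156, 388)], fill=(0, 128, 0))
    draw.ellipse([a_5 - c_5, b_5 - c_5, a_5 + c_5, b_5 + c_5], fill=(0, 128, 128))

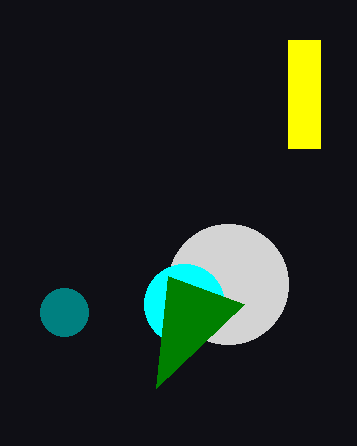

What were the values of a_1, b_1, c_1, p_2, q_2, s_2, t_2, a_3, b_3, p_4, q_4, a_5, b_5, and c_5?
a_1 = 228
b_1 = 284
c_1 = 60
p_2 = 288
q_2 = 40
s_2 = 320
t_2 = 148
a_3 = 184
b_3 = 304
p_4 = 244
q_4 = 304
a_5 = 64
b_5 = 312
c_5 = 24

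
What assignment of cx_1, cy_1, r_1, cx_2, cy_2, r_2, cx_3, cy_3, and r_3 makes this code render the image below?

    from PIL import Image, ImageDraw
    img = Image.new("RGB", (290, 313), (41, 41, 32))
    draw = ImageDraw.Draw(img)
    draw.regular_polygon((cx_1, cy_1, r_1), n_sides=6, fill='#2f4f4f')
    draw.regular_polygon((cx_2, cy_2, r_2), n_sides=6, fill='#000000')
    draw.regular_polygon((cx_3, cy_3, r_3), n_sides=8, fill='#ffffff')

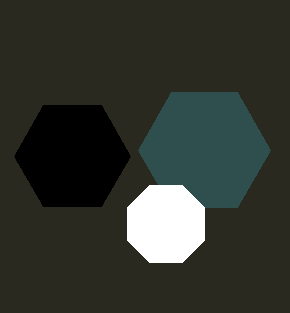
cx_1 = 204
cy_1 = 150
r_1 = 66
cx_2 = 72
cy_2 = 156
r_2 = 58
cx_3 = 166
cy_3 = 224
r_3 = 42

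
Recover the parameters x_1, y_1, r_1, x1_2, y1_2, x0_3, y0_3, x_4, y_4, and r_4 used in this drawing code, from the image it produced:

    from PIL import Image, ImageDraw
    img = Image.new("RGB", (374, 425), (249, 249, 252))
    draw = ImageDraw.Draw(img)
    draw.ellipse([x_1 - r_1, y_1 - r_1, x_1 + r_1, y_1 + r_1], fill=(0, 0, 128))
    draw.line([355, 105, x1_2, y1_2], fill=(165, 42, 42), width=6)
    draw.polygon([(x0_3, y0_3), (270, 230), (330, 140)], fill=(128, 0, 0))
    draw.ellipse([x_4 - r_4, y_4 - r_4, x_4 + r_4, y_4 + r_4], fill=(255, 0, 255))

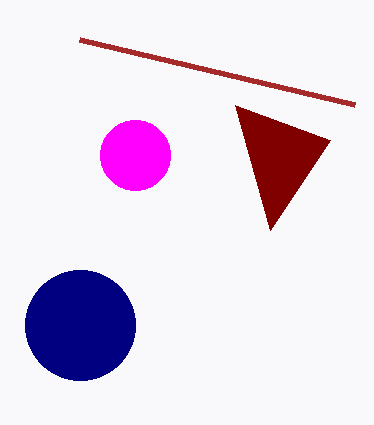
x_1 = 80; y_1 = 325; r_1 = 55; x1_2 = 80; y1_2 = 40; x0_3 = 235; y0_3 = 105; x_4 = 135; y_4 = 155; r_4 = 35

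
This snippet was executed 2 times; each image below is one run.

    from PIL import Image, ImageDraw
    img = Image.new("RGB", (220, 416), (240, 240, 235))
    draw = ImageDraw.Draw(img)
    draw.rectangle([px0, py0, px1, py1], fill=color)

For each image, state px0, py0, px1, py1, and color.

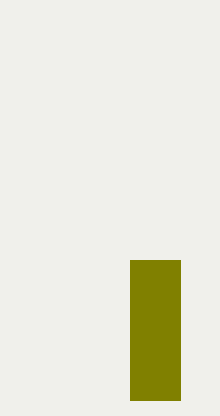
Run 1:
px0 = 130
py0 = 260
px1 = 180
py1 = 400
color = 'olive'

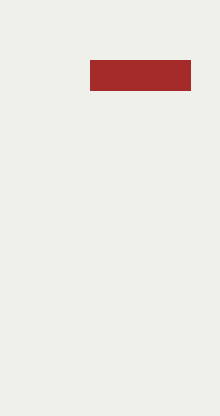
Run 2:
px0 = 90; py0 = 60; px1 = 190; py1 = 90; color = 'brown'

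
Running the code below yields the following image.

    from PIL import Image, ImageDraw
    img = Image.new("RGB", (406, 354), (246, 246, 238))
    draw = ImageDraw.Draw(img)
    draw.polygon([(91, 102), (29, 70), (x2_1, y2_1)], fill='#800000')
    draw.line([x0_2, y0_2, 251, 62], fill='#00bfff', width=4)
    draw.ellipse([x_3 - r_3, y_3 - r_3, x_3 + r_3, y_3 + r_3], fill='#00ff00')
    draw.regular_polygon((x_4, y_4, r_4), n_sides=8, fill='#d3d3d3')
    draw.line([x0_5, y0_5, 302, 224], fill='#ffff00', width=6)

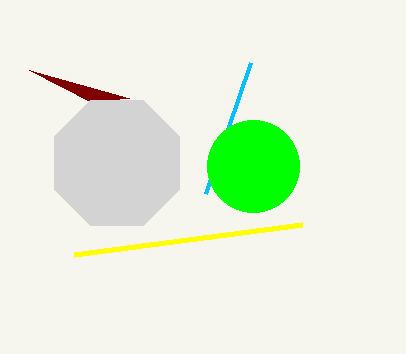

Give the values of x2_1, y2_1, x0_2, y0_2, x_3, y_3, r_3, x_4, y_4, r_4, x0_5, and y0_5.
x2_1 = 129
y2_1 = 98
x0_2 = 206
y0_2 = 193
x_3 = 253
y_3 = 166
r_3 = 46
x_4 = 117
y_4 = 163
r_4 = 68
x0_5 = 74
y0_5 = 254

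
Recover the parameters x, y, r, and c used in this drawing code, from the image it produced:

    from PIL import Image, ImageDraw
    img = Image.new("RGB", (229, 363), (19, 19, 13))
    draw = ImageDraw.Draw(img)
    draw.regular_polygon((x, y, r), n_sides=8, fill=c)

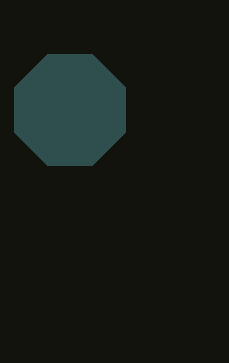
x = 70; y = 110; r = 60; c = 'darkslategray'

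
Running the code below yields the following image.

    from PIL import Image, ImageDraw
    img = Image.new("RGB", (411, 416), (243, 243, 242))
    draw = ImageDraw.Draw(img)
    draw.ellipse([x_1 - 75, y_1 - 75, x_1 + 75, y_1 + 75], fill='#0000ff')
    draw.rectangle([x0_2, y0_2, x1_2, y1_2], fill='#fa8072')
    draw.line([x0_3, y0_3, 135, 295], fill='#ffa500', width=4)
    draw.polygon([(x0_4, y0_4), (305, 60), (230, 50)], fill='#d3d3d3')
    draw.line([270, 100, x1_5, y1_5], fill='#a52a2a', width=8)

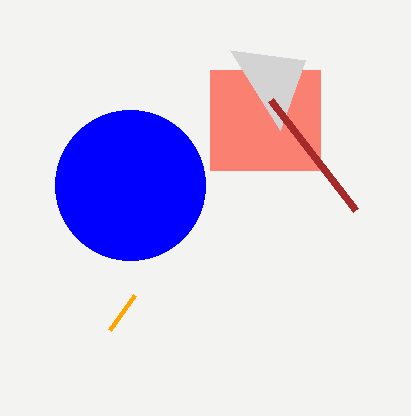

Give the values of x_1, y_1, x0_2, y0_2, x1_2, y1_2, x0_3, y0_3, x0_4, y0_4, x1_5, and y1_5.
x_1 = 130
y_1 = 185
x0_2 = 210
y0_2 = 70
x1_2 = 320
y1_2 = 170
x0_3 = 110
y0_3 = 330
x0_4 = 280
y0_4 = 130
x1_5 = 355
y1_5 = 210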